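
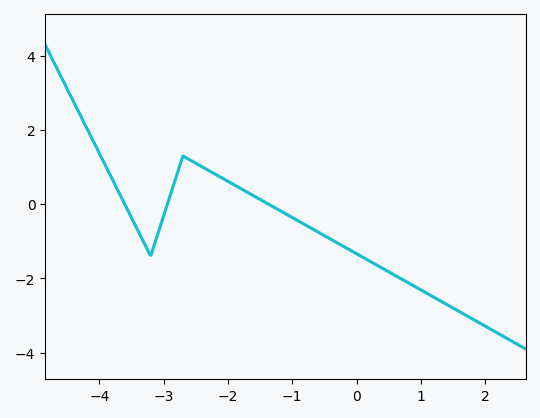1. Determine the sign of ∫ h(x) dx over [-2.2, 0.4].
negative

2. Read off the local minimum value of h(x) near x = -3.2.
-1.4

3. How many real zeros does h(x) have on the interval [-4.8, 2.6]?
3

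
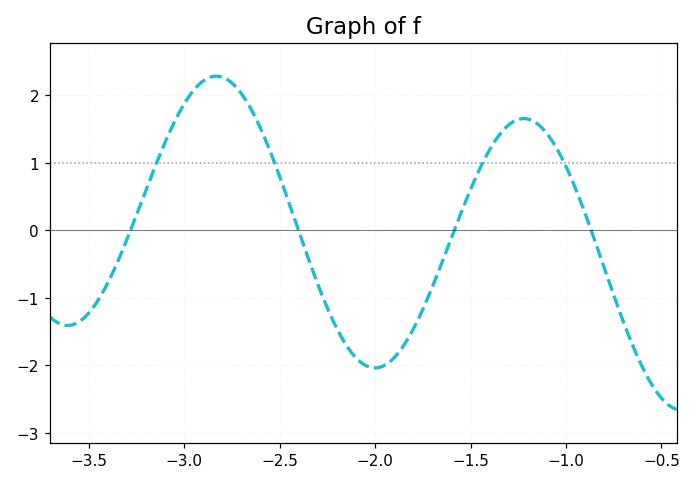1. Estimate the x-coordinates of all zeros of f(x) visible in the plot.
-3.3, -2.4, -1.6, -0.85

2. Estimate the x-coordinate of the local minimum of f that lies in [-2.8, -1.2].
-2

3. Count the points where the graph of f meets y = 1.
4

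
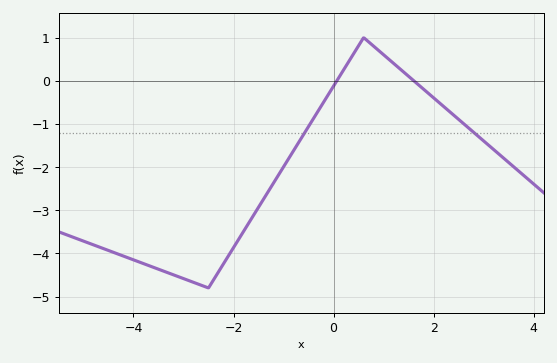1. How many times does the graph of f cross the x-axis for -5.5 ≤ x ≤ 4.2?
2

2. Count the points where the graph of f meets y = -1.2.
2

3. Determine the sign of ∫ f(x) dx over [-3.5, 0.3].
negative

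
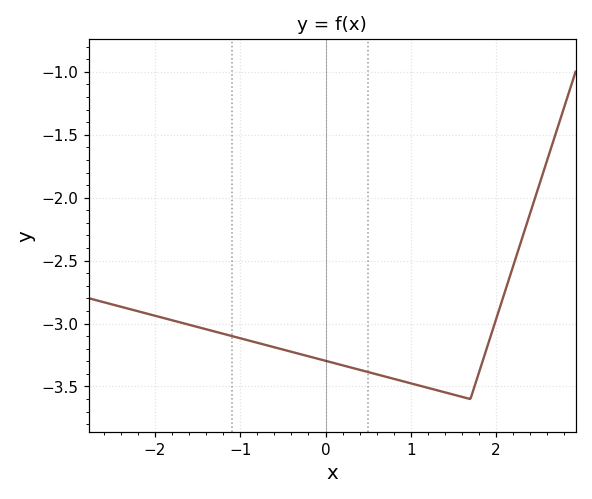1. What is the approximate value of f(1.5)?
-3.56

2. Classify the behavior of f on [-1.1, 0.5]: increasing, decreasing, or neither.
decreasing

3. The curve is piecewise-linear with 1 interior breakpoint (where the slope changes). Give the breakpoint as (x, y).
(1.7, -3.6)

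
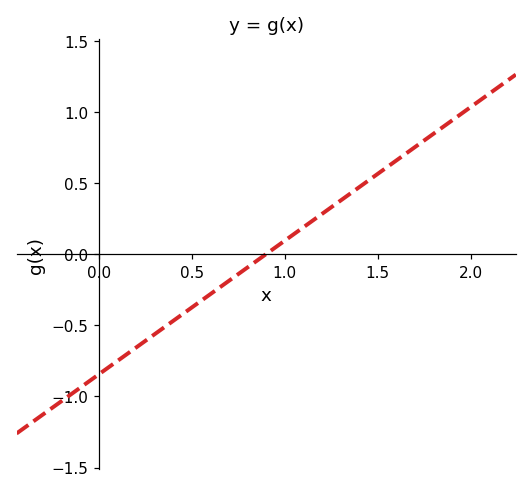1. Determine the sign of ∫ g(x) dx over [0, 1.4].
negative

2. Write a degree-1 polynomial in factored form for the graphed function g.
y = 0.94(x - 0.9)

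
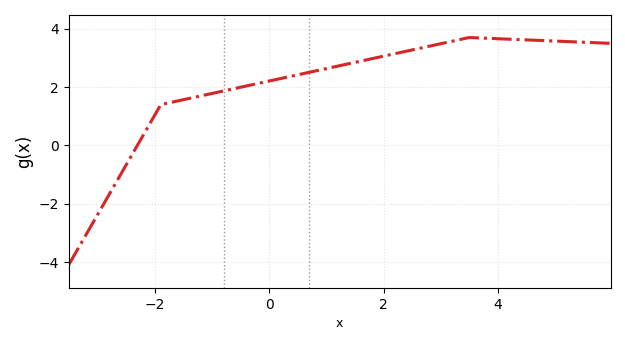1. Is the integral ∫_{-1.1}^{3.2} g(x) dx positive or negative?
positive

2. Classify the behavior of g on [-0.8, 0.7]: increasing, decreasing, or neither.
increasing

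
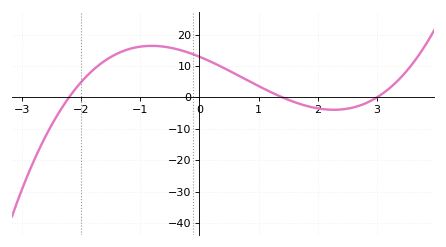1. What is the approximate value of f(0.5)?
9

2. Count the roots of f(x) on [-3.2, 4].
3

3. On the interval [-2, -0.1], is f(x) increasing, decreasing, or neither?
neither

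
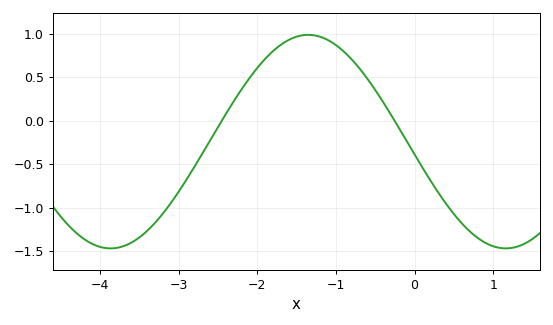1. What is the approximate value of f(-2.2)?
0.35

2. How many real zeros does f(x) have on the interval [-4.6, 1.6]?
2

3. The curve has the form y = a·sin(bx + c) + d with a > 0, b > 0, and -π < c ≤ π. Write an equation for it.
y = 1.23sin(1.2x - 3) - 0.24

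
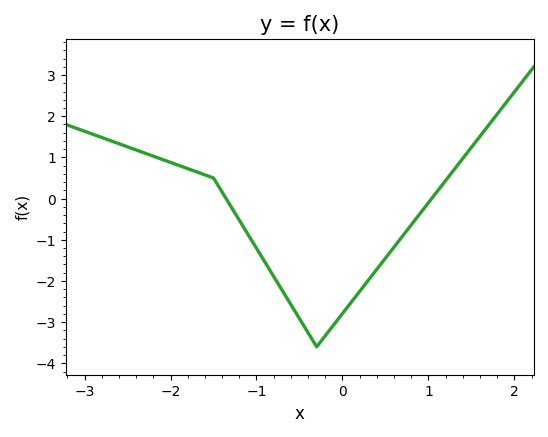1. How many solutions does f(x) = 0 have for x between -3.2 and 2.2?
2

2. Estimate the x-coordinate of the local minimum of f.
-0.3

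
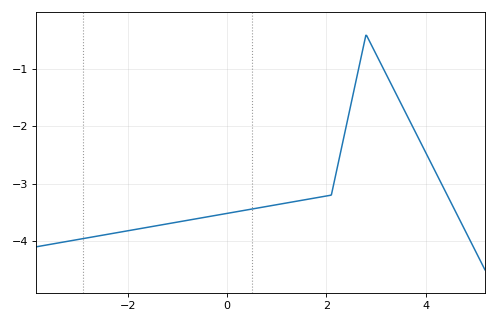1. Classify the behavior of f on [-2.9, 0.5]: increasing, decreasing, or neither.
increasing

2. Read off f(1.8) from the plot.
-3.2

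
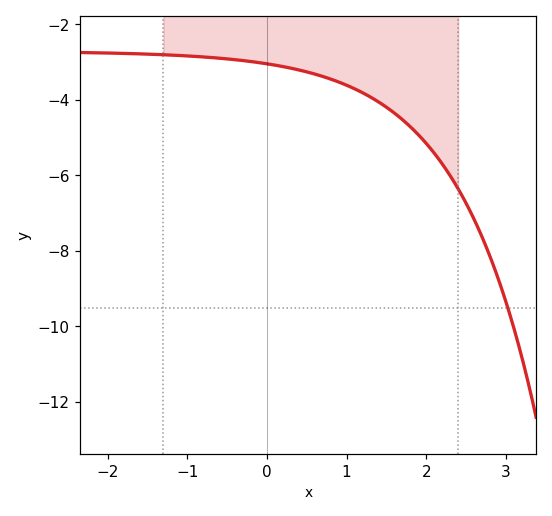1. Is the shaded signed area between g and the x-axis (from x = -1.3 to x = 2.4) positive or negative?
negative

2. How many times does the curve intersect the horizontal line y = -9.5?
1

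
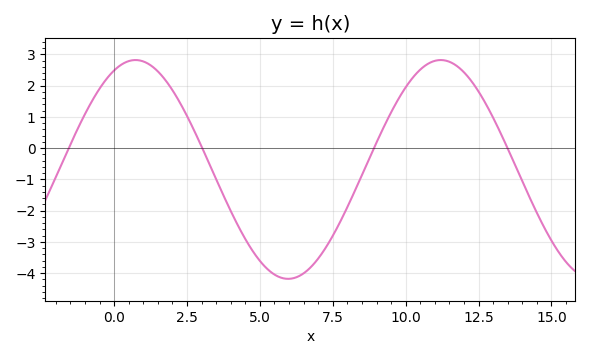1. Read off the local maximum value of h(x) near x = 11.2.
2.82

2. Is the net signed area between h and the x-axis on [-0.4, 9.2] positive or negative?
negative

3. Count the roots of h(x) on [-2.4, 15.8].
4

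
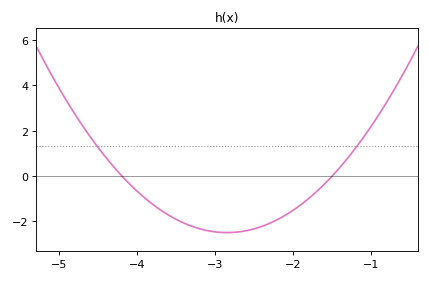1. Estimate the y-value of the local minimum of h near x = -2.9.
-2.5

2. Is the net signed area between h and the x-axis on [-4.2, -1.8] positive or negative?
negative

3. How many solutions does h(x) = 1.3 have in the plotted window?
2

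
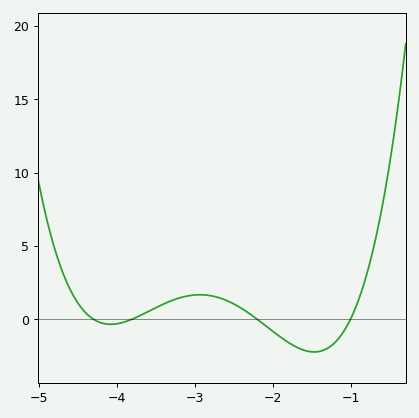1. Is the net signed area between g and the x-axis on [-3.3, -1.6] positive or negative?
positive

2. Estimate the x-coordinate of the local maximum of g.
-2.9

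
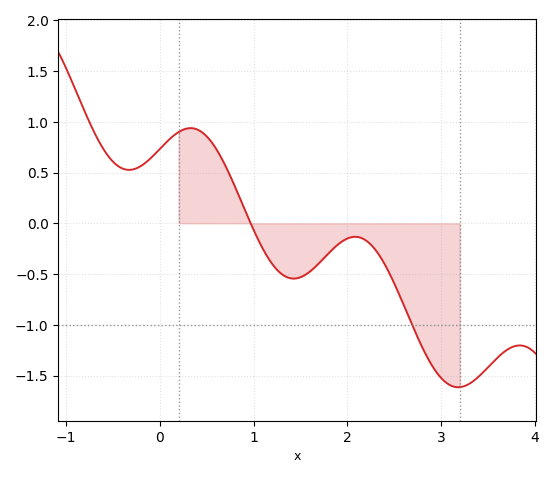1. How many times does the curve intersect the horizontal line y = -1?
1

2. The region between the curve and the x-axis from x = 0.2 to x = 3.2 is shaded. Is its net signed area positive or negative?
negative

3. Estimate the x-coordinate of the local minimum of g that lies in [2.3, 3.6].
3.18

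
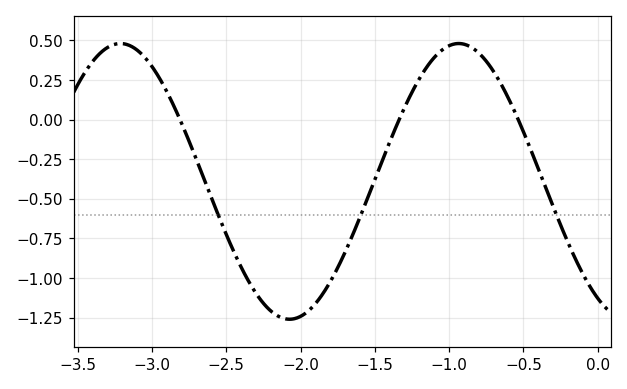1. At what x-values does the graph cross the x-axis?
-2.8, -1.35, -0.55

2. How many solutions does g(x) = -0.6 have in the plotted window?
3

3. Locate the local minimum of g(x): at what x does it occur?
-2.05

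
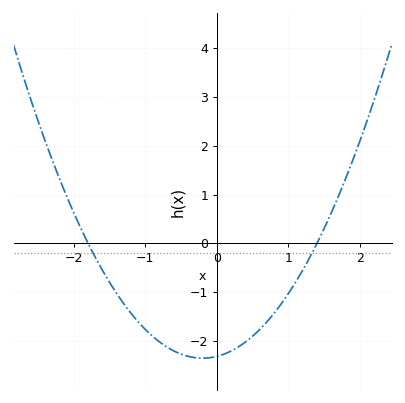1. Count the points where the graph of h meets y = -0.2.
2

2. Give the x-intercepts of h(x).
-1.8, 1.4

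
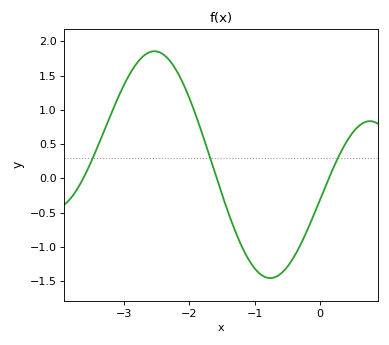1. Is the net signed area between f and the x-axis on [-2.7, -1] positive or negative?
positive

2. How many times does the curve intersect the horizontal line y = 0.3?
3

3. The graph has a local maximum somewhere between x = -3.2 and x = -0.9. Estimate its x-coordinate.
-2.53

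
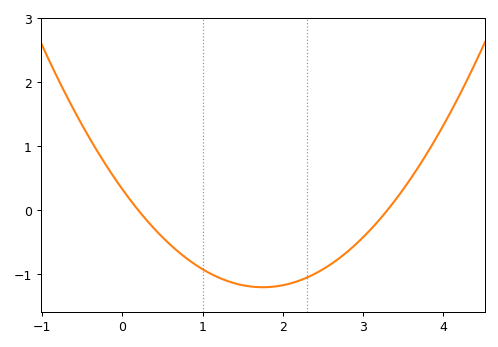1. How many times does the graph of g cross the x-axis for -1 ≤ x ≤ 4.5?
2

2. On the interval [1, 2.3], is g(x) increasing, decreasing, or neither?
neither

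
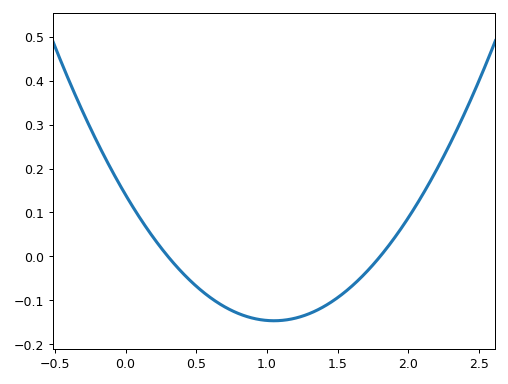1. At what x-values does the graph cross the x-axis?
0.3, 1.8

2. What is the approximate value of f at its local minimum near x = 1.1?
-0.15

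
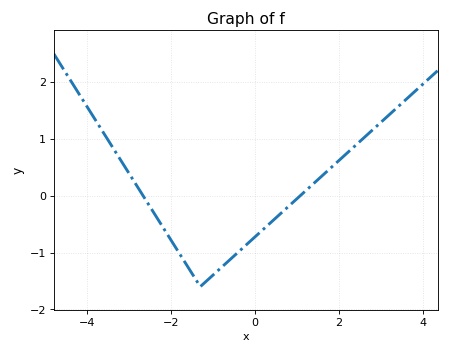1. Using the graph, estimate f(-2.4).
-0.308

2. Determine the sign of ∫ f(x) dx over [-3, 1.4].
negative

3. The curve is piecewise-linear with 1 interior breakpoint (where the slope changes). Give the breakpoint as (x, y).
(-1.3, -1.6)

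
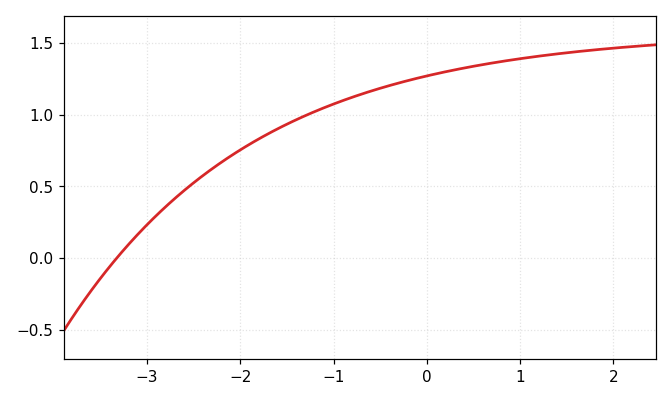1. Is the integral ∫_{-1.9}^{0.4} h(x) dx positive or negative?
positive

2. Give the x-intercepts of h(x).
-3.3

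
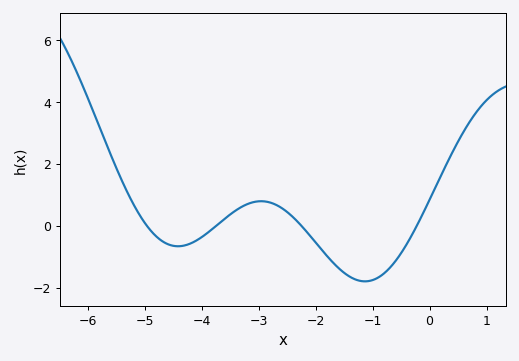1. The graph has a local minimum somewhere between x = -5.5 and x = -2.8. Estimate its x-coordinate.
-4.4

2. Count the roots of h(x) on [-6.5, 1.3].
4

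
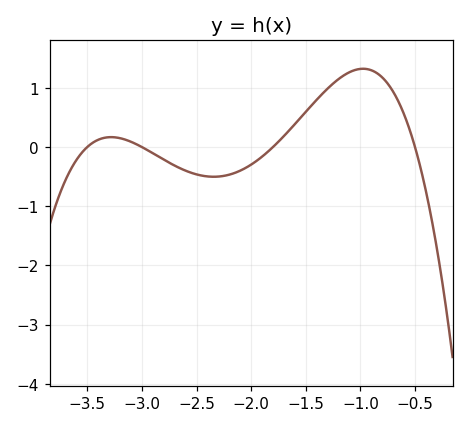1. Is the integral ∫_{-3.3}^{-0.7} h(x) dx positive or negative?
positive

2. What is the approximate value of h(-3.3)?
0.2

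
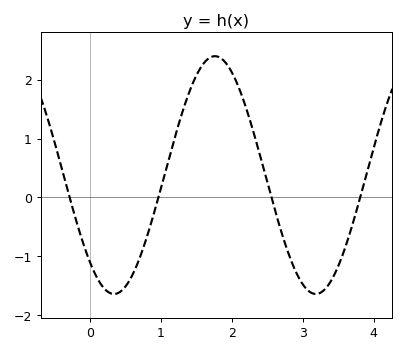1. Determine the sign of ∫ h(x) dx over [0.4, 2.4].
positive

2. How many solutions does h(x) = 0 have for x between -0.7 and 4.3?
4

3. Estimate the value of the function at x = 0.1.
-1.36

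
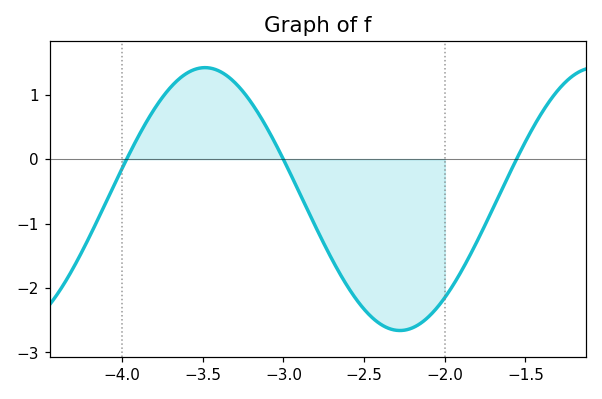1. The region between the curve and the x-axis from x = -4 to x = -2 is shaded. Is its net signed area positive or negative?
negative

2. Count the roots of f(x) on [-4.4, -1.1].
3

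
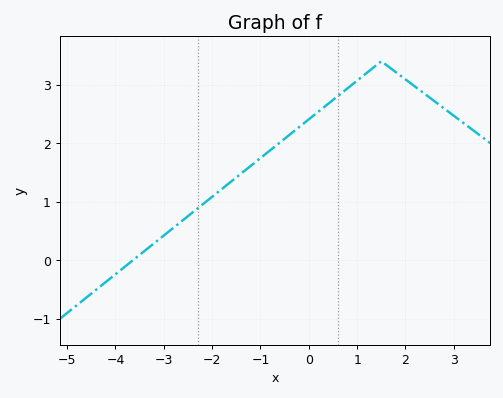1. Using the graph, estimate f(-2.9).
0.5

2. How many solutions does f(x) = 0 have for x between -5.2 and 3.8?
1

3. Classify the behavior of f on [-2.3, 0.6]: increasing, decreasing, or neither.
increasing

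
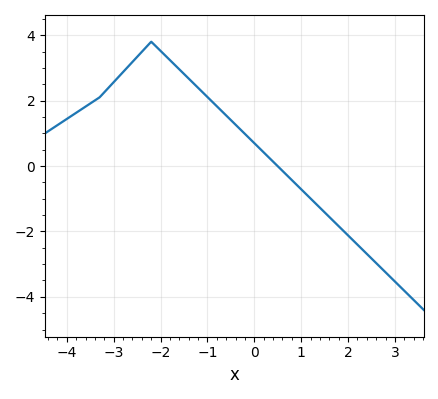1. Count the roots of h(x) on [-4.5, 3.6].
1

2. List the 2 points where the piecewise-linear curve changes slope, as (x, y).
(-3.3, 2.1); (-2.2, 3.8)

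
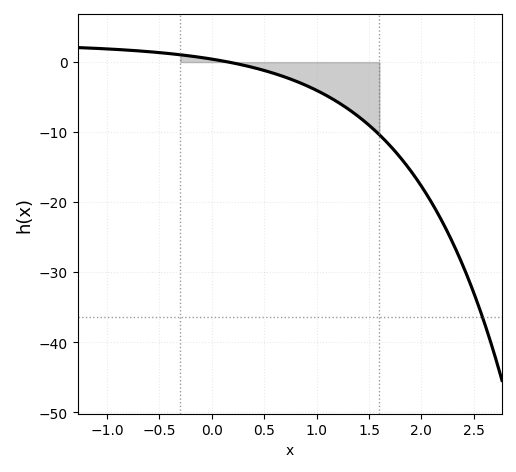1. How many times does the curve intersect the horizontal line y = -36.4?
1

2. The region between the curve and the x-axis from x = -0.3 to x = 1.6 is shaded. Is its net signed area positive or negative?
negative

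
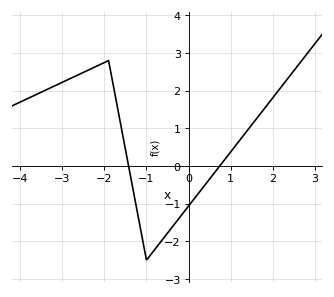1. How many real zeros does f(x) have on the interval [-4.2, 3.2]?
2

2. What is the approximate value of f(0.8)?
0.084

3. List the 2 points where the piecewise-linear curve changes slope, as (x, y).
(-1.9, 2.8); (-1, -2.5)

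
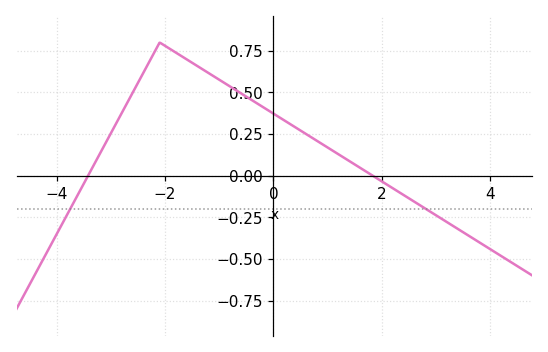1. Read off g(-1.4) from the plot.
0.658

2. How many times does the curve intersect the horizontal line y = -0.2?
2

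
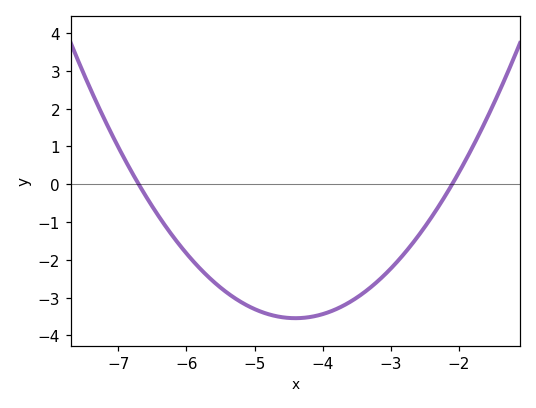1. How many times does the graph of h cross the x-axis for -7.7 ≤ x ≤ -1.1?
2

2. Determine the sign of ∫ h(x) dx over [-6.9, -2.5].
negative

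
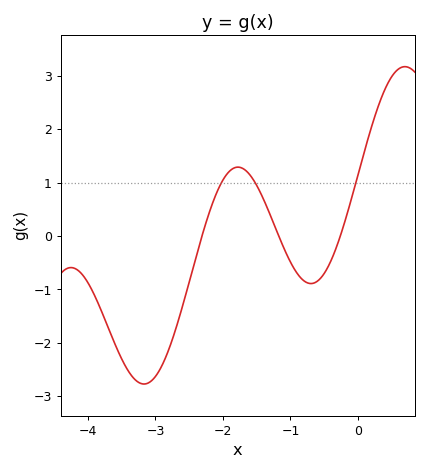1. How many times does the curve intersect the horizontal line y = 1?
3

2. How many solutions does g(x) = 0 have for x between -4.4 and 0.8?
3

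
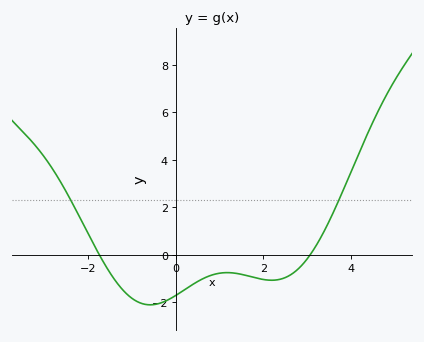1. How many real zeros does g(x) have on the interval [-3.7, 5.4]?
2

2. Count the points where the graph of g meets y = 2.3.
2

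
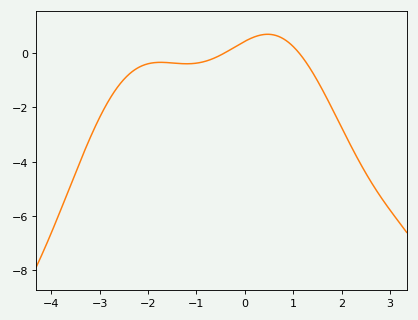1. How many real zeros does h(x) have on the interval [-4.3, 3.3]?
2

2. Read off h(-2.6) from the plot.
-1.19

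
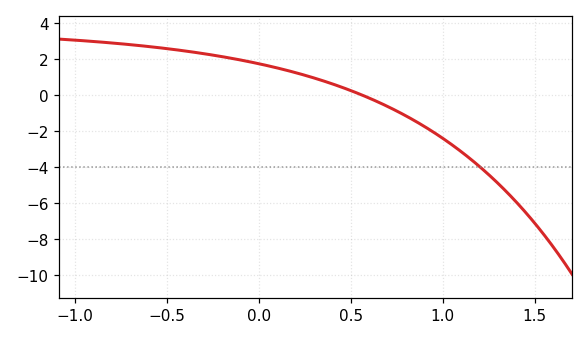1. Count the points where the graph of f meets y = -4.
1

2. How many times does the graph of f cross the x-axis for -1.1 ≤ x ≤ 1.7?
1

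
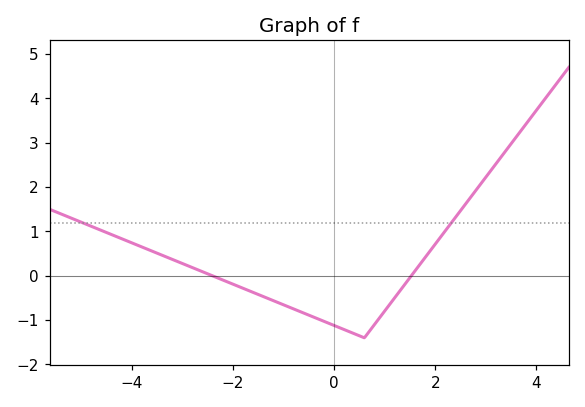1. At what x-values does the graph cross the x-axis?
-2.41, 1.53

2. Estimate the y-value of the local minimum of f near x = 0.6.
-1.4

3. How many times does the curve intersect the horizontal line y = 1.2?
2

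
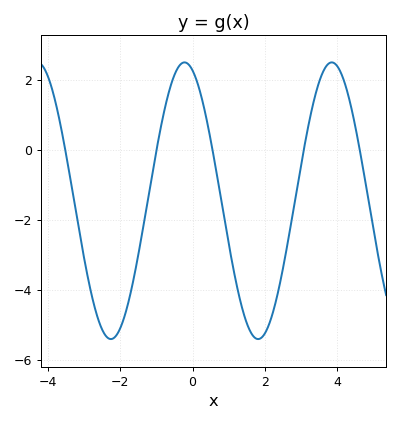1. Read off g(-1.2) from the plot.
-1.21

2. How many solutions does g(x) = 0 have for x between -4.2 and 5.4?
5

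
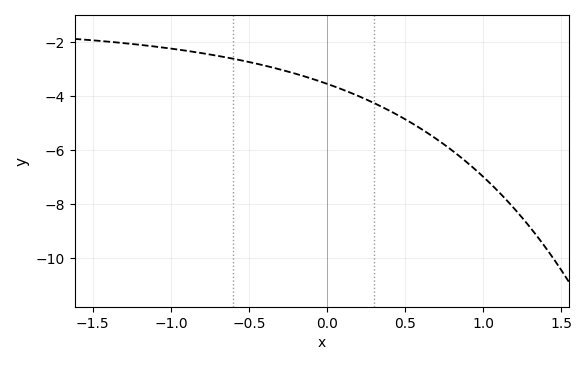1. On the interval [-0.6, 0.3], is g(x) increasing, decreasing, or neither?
decreasing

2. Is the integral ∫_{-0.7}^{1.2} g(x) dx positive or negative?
negative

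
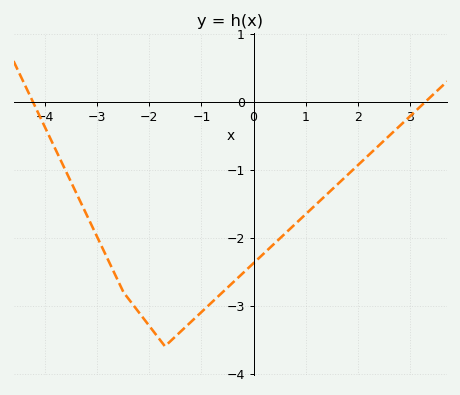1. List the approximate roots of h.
-4.23, 3.3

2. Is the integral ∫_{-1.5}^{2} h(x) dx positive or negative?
negative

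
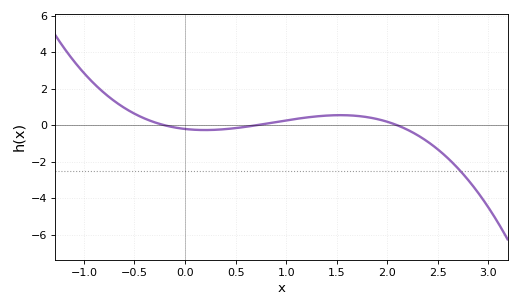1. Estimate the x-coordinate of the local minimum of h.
0.2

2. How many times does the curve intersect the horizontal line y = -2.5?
1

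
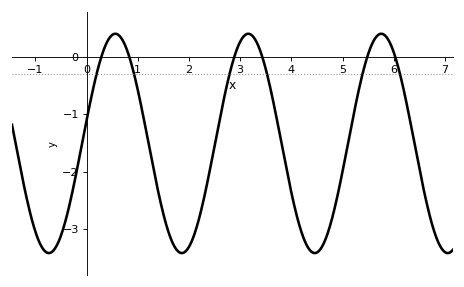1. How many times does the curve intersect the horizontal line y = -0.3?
6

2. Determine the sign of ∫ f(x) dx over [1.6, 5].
negative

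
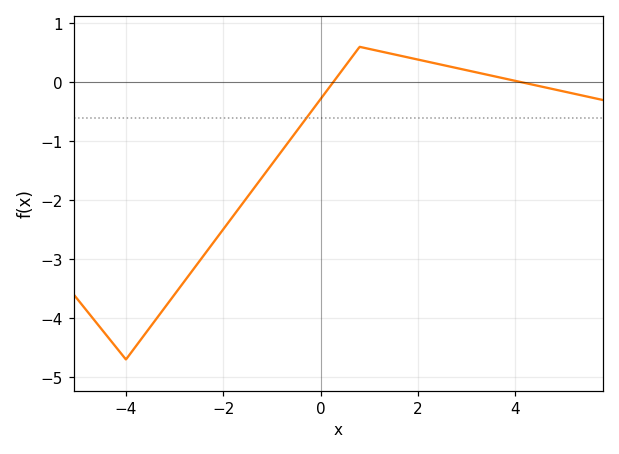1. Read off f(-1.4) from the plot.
-1.83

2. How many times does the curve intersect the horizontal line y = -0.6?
1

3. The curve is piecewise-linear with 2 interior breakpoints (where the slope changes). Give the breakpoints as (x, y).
(-4, -4.7); (0.8, 0.6)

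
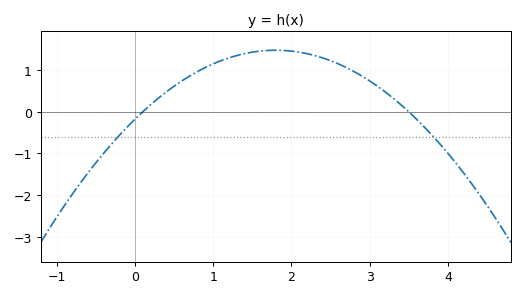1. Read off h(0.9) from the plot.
1.06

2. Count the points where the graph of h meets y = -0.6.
2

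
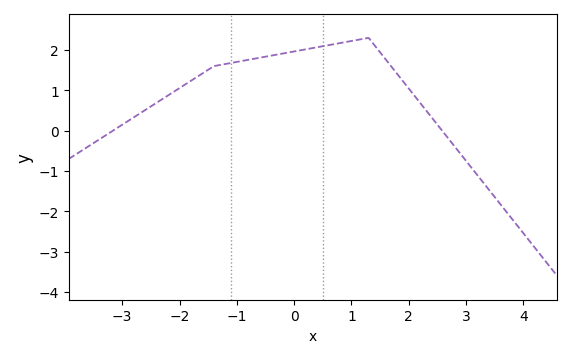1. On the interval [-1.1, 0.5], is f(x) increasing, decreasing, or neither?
increasing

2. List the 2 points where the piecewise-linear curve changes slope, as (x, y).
(-1.4, 1.6); (1.3, 2.3)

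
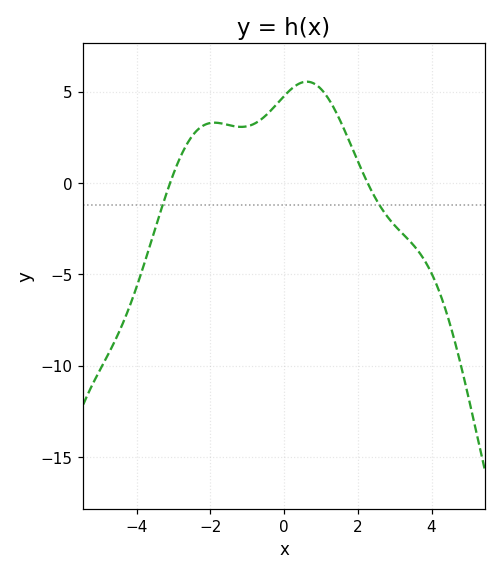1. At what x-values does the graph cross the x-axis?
-3, 2.2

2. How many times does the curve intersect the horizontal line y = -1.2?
2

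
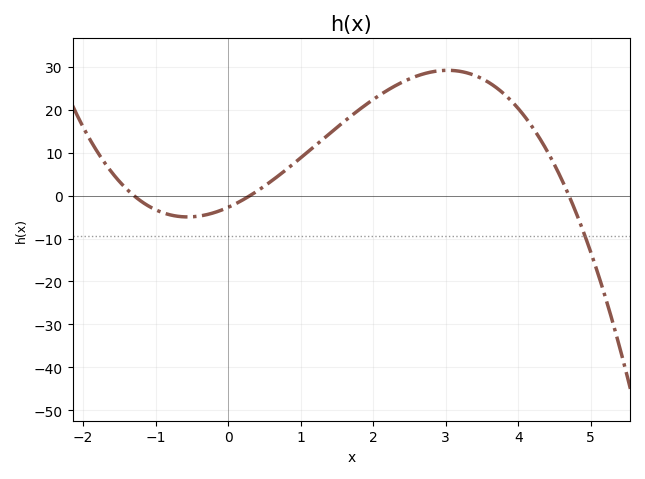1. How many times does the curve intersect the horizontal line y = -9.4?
1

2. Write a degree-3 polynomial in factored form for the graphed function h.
y = -1.48(x + 1.3)(x - 0.3)(x - 4.7)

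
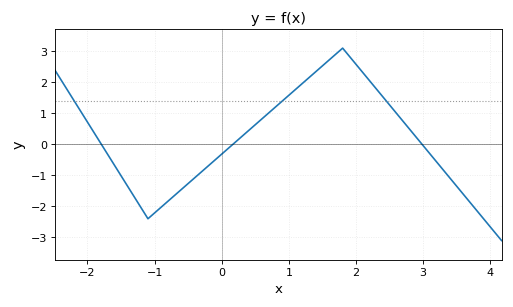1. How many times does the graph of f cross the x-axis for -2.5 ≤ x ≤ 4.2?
3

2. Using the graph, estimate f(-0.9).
-2.02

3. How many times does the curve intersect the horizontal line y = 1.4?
3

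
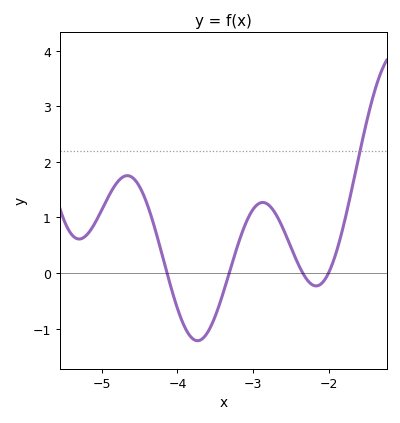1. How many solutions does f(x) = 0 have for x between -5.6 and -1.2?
4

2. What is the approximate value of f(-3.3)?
0.08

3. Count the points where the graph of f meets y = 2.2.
1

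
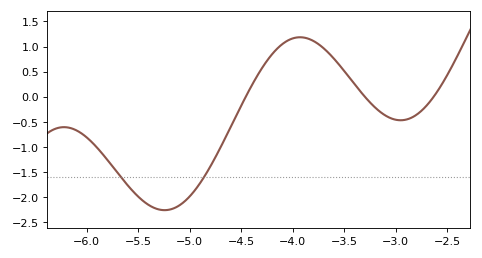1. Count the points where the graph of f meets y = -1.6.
2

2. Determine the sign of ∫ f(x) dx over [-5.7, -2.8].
negative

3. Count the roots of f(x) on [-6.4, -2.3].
3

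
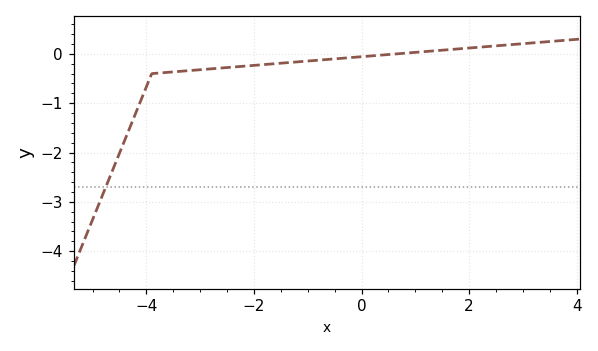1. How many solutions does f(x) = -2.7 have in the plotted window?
1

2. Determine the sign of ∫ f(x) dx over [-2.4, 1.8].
negative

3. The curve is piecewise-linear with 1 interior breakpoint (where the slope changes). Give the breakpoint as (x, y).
(-3.9, -0.4)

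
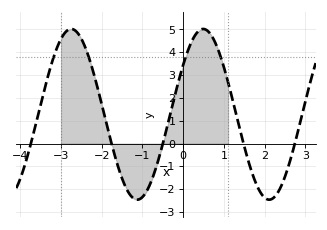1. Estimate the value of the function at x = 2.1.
-2.46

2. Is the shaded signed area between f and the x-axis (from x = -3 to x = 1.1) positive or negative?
positive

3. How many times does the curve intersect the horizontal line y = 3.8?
4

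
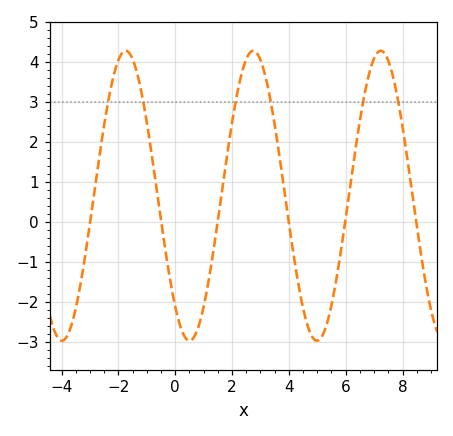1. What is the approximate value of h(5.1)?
-2.93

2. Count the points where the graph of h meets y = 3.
6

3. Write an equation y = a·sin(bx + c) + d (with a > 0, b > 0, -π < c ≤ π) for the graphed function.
y = 3.63sin(1.4x - 2.27) + 0.66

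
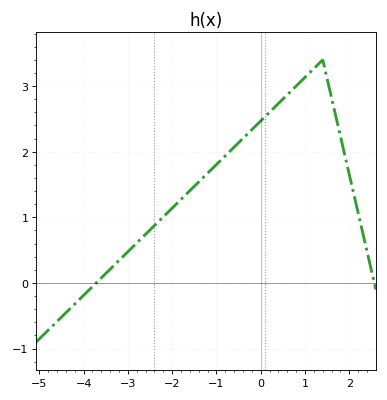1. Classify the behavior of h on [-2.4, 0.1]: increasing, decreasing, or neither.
increasing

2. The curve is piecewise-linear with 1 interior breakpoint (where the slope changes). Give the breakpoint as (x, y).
(1.4, 3.4)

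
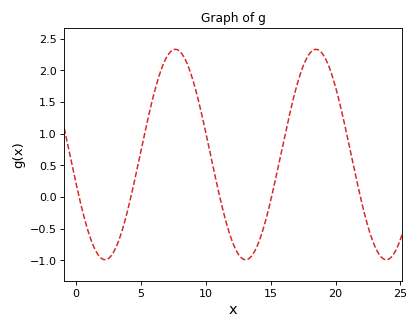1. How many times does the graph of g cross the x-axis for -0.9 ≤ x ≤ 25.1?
5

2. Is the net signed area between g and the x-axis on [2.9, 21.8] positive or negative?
positive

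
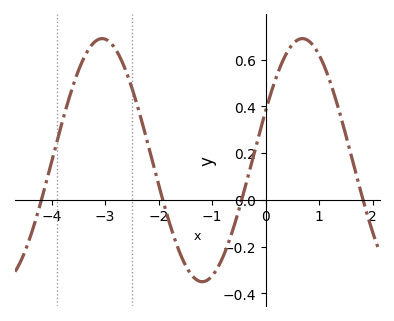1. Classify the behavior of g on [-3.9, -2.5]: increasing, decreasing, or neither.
neither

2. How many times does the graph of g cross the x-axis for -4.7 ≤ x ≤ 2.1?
4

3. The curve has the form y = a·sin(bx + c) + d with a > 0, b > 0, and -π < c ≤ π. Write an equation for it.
y = 0.52sin(1.68x + 0.42) + 0.17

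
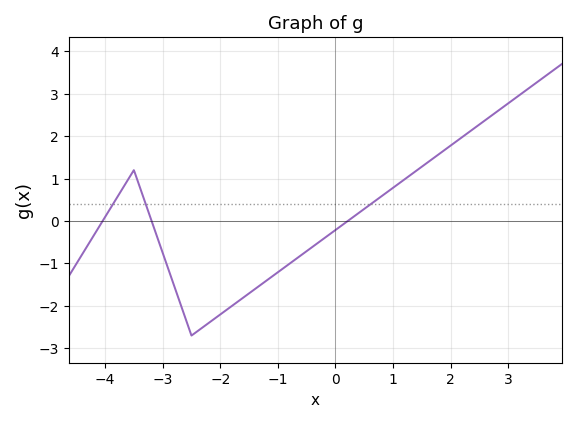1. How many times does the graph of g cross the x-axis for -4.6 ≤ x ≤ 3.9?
3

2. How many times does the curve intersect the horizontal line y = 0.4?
3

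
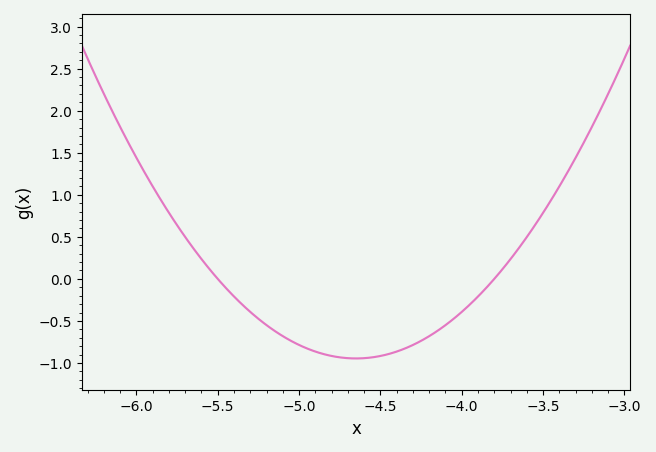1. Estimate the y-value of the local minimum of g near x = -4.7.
-0.95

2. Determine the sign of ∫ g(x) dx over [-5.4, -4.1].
negative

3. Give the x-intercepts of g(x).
-5.5, -3.8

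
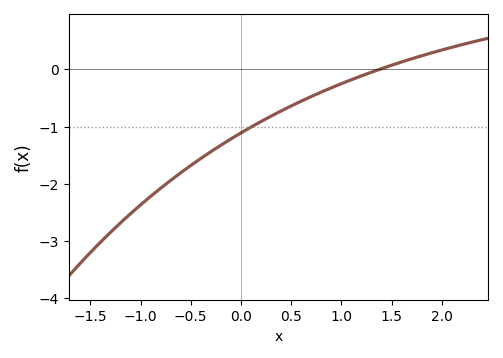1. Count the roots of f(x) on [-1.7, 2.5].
1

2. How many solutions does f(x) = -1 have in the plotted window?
1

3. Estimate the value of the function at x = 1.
-0.25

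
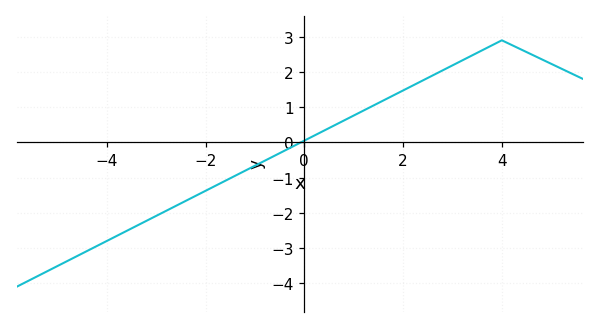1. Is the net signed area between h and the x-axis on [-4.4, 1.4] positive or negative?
negative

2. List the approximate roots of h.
-0.071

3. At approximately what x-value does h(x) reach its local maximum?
4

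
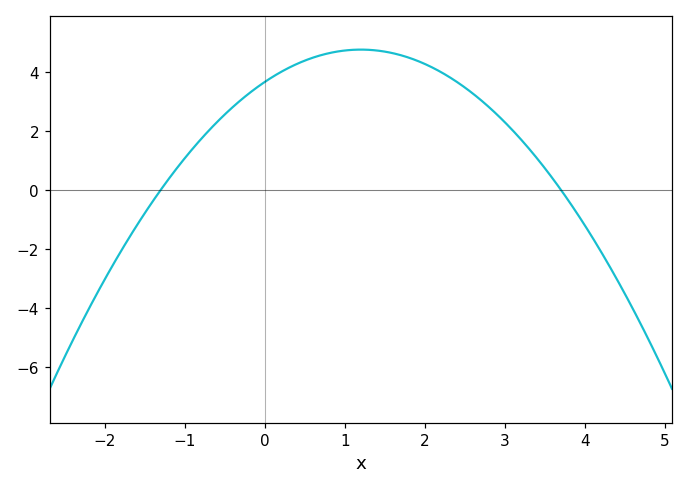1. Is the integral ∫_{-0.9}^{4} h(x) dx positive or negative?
positive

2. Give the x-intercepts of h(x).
-1.3, 3.7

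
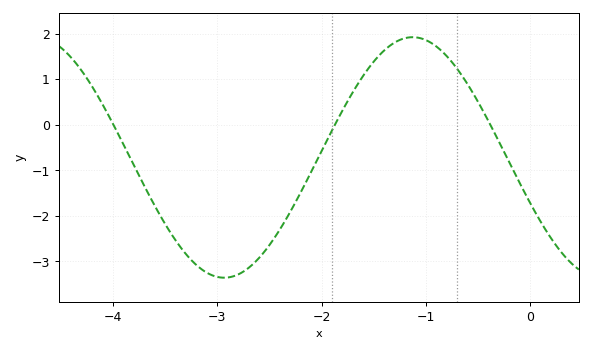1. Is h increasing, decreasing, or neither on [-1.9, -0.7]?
neither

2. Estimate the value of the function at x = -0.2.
-0.833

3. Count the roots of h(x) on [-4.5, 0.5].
3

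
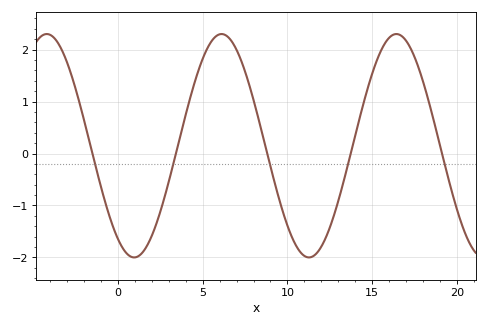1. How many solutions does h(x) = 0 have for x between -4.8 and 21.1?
5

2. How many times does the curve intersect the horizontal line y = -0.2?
5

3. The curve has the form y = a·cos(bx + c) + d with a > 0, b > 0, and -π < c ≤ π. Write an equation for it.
y = 2.15cos(0.61x + 2.6) + 0.15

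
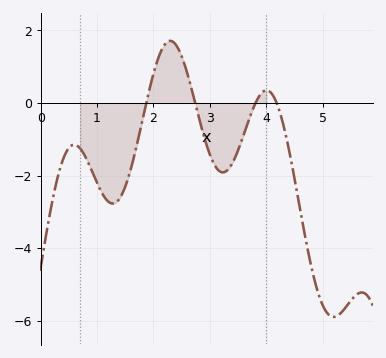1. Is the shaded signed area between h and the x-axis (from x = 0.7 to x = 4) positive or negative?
negative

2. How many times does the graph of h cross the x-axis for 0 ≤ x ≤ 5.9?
4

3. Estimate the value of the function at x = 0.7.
-1.25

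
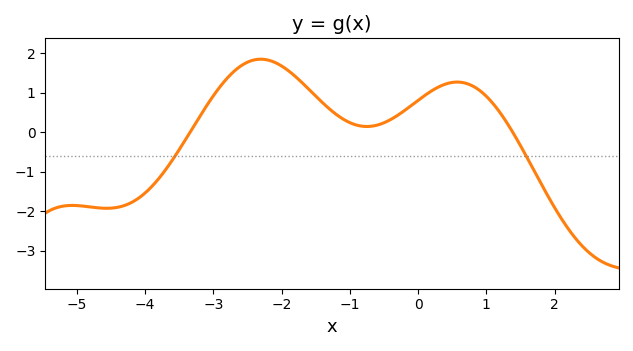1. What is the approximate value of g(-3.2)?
0.394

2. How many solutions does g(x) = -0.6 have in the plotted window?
2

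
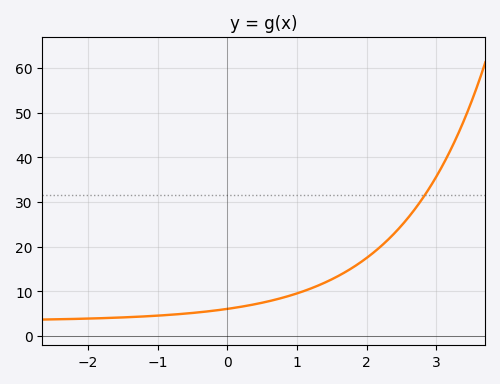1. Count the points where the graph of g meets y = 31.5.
1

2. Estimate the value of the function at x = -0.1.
5.89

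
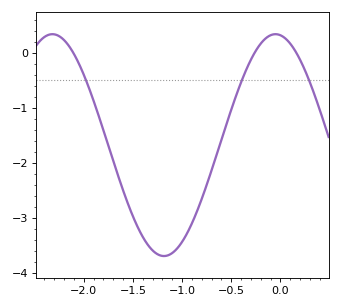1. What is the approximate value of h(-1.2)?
-3.7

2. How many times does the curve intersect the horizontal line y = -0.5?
3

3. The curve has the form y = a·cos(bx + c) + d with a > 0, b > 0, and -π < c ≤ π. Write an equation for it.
y = 2.02cos(2.77x + 0.14) - 1.68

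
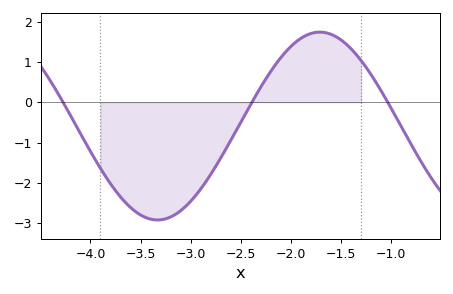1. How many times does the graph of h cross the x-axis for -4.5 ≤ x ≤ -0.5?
3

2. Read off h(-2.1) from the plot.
1.1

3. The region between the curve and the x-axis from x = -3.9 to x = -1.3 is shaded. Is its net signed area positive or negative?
negative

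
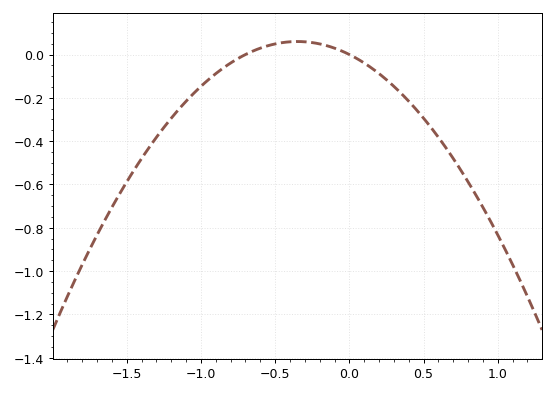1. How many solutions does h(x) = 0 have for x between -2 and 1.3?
2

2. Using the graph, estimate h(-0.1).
0.029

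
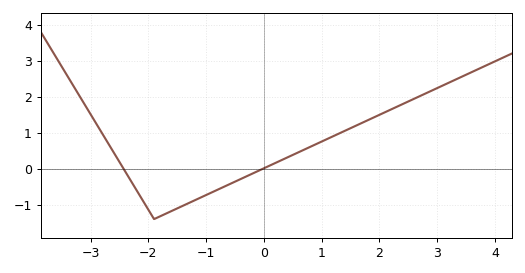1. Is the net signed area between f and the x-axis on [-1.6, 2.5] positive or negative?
positive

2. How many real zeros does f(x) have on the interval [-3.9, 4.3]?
2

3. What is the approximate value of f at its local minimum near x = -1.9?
-1.4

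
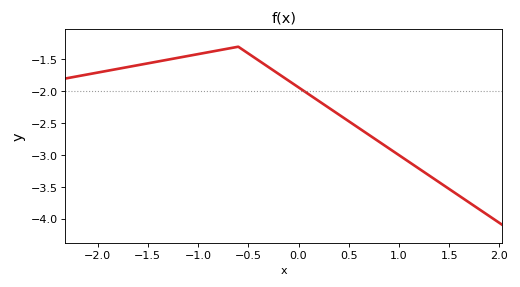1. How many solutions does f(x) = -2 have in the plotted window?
1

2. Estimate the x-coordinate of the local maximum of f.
-0.6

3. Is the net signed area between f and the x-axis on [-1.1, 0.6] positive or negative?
negative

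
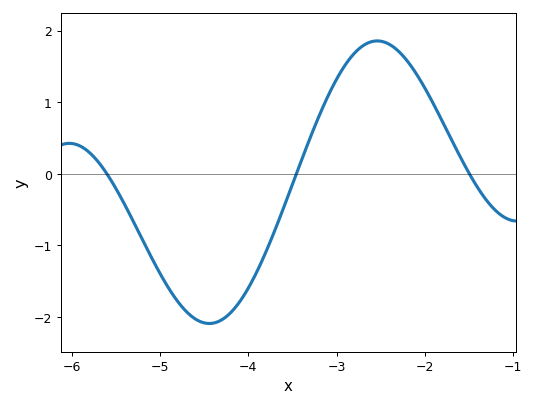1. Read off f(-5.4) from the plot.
-0.436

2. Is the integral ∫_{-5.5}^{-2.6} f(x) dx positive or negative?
negative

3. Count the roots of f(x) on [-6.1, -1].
3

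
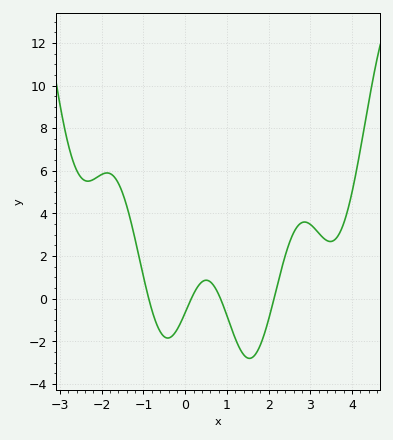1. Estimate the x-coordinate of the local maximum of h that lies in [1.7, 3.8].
2.86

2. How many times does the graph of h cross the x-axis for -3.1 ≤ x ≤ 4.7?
4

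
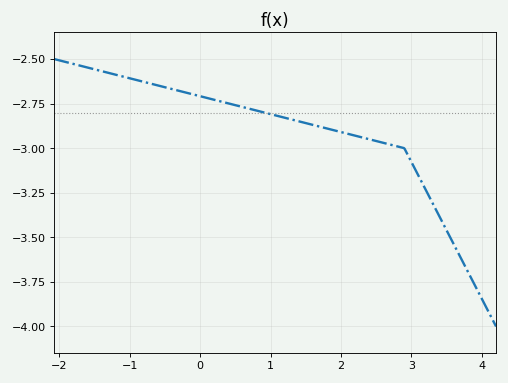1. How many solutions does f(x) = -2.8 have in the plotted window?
1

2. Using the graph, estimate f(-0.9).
-2.62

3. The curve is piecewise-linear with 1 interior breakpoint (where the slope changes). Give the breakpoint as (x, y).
(2.9, -3)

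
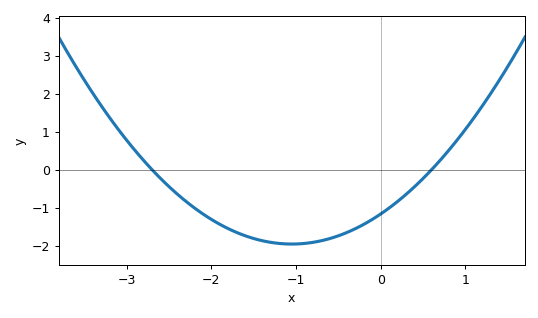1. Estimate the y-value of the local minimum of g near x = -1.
-1.96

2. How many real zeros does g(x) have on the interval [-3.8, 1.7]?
2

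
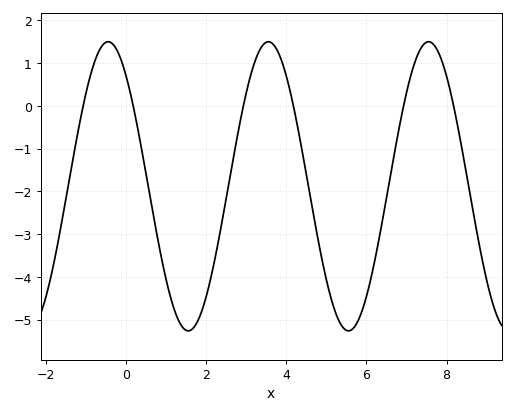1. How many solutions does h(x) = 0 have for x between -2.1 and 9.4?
6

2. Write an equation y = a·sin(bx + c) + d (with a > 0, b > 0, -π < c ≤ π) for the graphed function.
y = 3.38sin(1.6x + 2.3) - 1.88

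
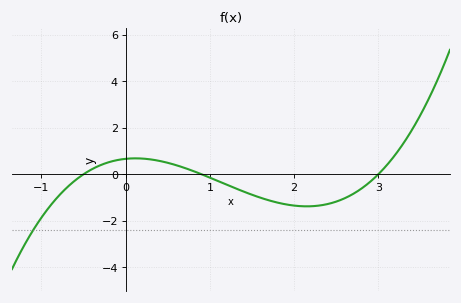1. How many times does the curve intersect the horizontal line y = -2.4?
1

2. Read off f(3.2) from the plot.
0.8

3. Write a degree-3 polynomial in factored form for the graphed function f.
y = 0.49(x + 0.5)(x - 0.9)(x - 3)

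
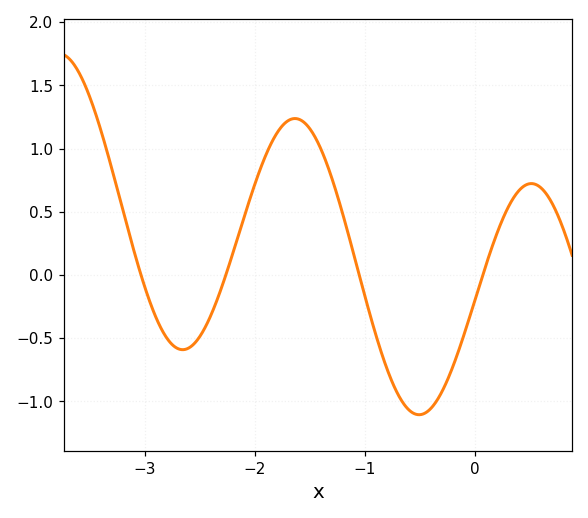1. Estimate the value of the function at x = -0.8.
-0.744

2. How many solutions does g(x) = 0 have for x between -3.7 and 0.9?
4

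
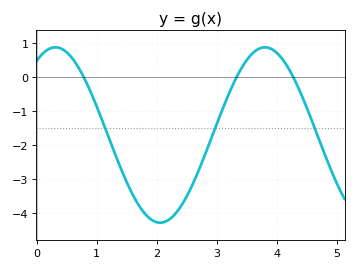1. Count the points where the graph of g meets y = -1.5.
3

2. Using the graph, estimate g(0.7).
0.3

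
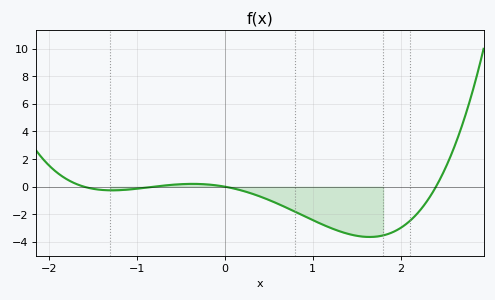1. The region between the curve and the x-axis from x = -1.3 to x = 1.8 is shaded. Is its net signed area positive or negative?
negative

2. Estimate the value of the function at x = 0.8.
-1.82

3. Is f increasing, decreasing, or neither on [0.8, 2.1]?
neither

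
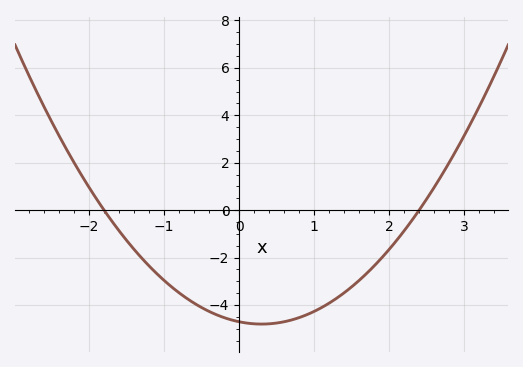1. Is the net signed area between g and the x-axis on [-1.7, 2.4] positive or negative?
negative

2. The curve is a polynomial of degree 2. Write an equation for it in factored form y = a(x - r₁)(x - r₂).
y = 1.09(x + 1.8)(x - 2.4)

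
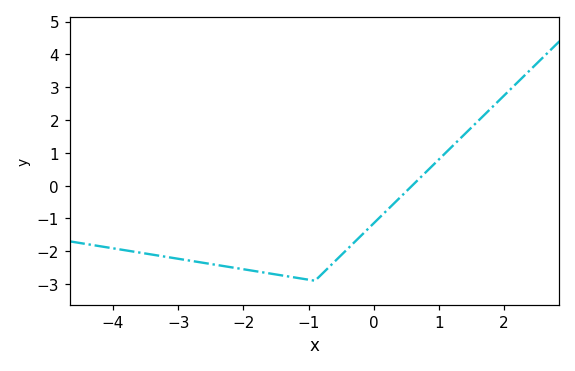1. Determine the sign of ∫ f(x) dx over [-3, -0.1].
negative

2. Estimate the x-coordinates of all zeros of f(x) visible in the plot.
0.59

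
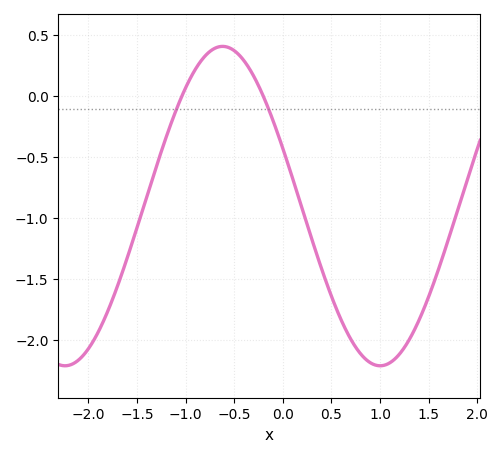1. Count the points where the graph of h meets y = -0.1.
2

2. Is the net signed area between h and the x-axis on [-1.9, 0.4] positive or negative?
negative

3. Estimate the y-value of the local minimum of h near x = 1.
-2.21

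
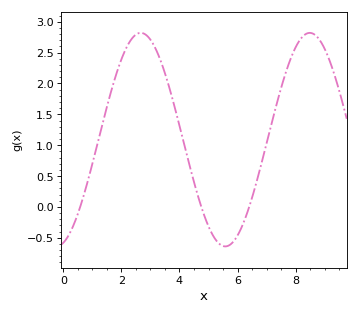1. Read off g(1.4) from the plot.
1.45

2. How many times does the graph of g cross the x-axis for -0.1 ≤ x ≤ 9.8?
3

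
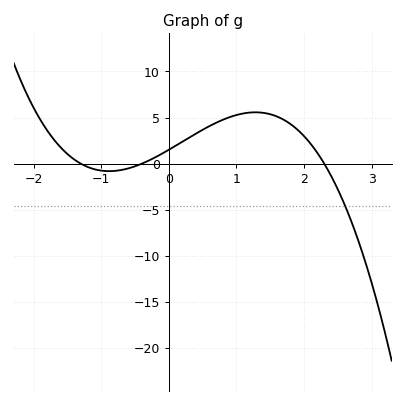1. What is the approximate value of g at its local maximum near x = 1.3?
5.57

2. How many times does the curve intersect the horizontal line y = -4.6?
1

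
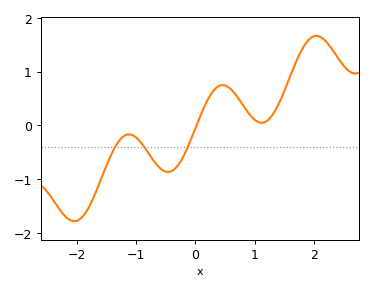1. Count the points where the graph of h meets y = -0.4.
3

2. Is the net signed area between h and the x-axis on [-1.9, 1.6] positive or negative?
negative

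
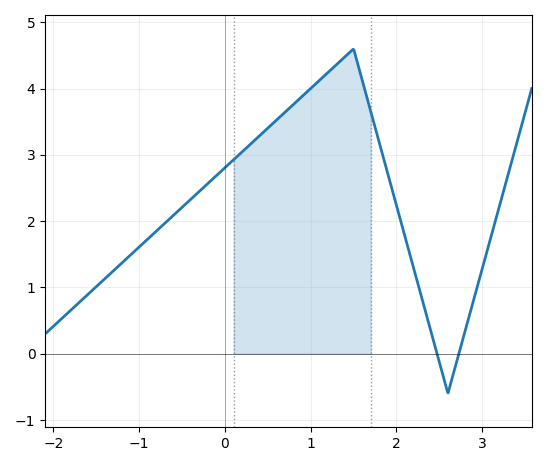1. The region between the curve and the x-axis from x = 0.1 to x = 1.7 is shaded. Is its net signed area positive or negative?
positive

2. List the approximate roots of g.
2.5, 2.7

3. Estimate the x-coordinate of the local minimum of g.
2.6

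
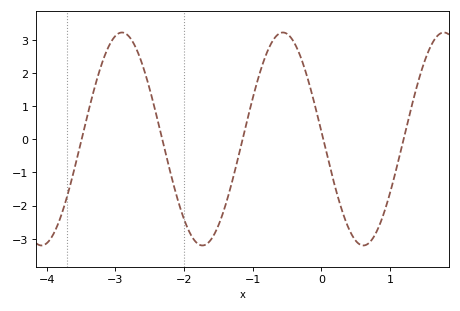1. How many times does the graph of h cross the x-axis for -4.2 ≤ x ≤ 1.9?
5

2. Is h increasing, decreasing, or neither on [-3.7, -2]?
neither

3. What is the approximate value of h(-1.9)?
-2.9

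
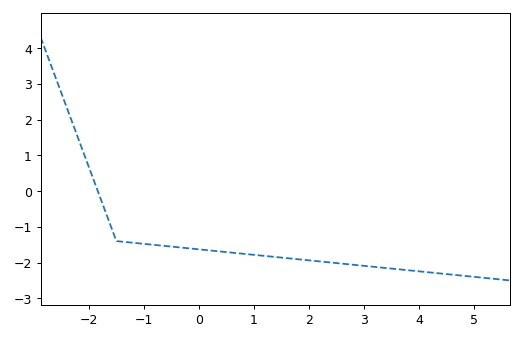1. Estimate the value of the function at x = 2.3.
-2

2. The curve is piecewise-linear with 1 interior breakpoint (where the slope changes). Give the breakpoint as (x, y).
(-1.5, -1.4)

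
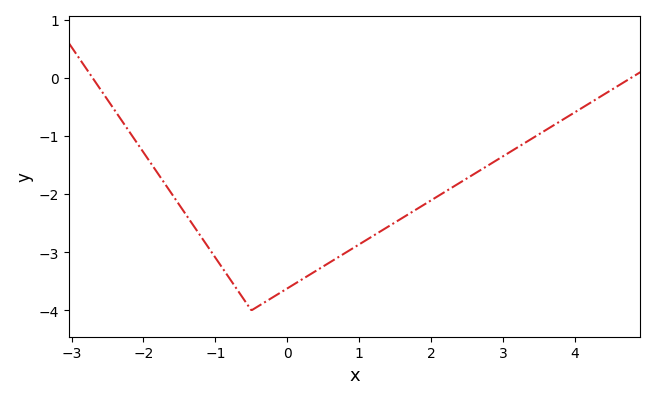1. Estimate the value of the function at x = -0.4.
-3.9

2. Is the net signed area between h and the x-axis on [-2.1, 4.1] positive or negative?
negative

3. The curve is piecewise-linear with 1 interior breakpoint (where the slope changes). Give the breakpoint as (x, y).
(-0.5, -4)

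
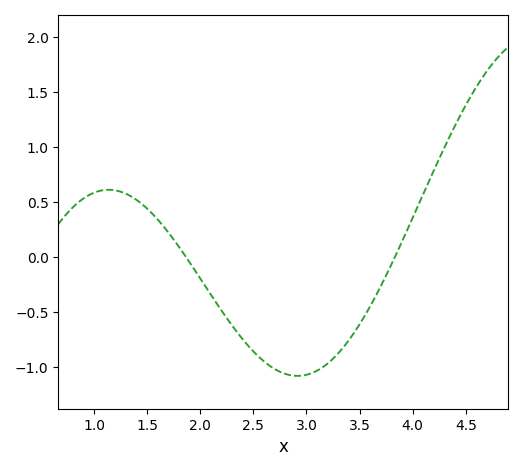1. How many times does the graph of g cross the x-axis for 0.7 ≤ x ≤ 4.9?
2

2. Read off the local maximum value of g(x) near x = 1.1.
0.611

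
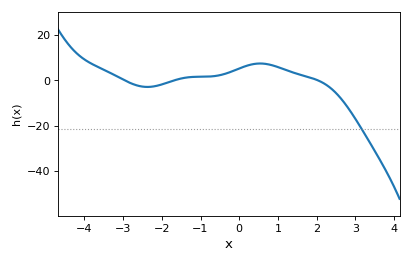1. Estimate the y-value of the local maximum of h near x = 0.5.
8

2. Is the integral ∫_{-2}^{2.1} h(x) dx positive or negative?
positive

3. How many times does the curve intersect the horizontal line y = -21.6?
1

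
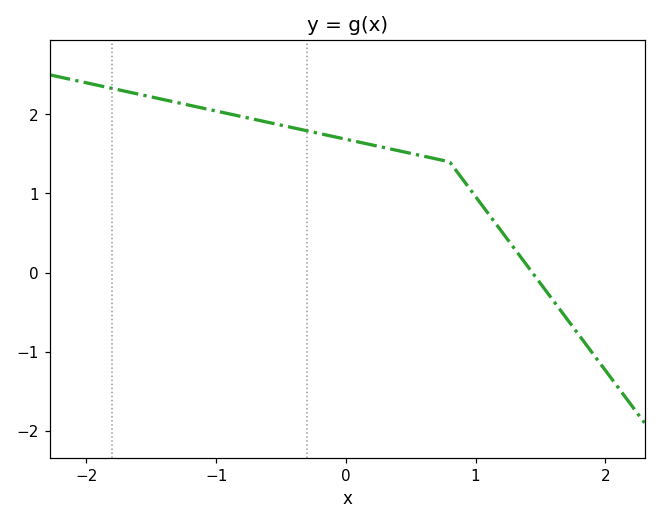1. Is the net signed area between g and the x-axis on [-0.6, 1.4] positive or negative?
positive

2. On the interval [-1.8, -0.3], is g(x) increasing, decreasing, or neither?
decreasing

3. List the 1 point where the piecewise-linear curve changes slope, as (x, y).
(0.8, 1.4)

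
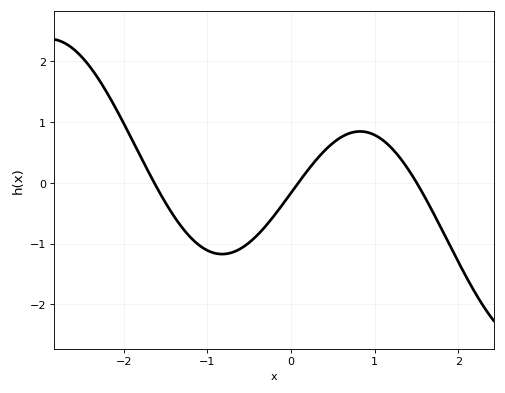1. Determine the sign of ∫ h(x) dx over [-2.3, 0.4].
negative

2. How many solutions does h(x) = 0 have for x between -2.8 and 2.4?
3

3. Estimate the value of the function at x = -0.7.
-1.15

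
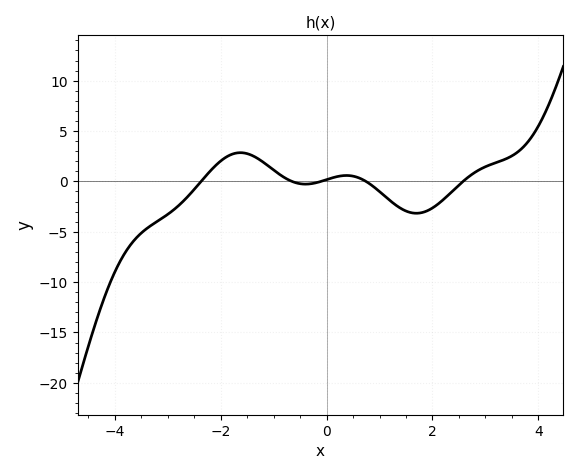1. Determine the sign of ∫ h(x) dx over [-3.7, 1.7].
negative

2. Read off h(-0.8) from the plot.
0.5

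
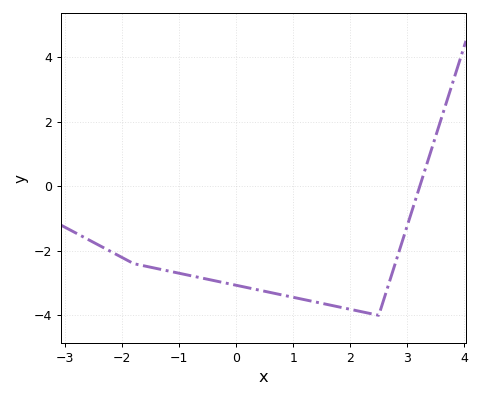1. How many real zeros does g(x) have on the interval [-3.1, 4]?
1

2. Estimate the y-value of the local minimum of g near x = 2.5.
-4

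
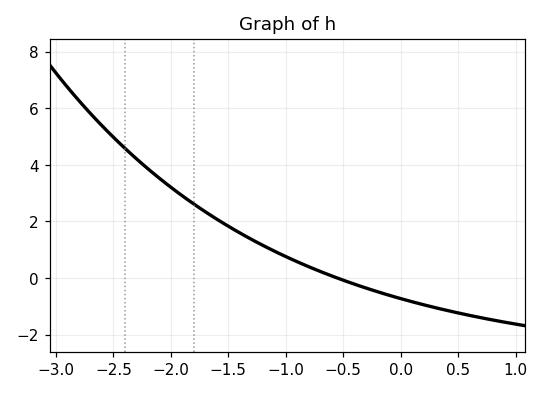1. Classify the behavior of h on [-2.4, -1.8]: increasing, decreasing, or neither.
decreasing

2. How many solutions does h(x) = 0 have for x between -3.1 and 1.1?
1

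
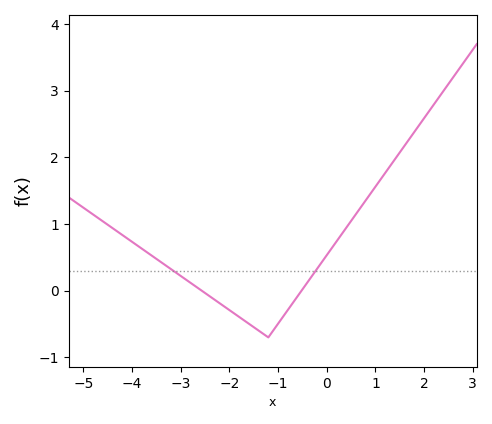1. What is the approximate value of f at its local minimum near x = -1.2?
-0.7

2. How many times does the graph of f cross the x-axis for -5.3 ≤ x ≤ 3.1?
2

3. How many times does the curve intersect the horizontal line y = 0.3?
2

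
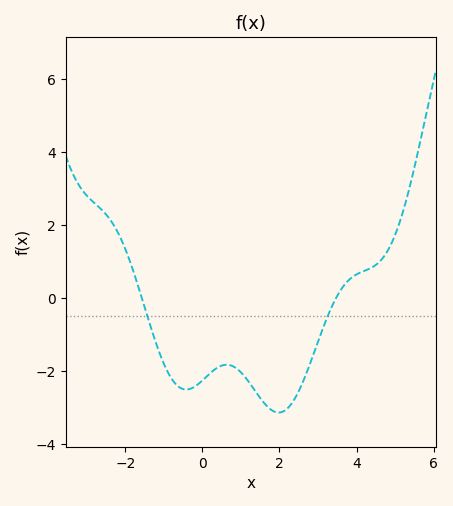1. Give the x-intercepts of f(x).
-1.6, 3.4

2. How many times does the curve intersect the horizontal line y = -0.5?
2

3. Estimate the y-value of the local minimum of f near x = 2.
-3.2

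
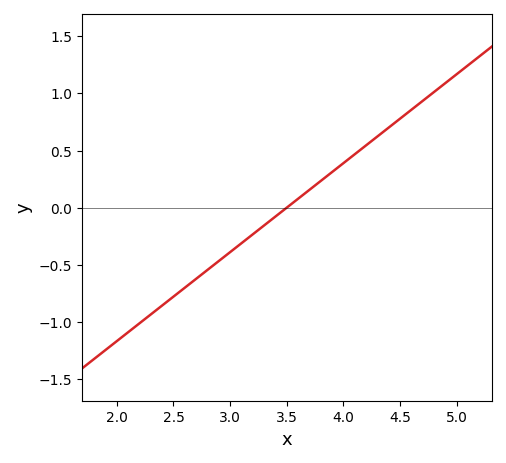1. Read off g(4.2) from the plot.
0.546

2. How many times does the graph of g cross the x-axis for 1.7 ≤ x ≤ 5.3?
1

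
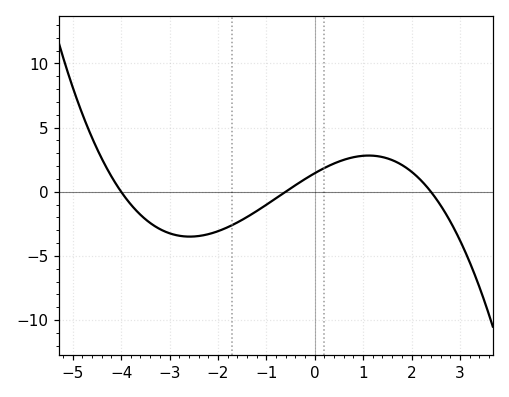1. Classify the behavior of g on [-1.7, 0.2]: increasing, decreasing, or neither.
increasing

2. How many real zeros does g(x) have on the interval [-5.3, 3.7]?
3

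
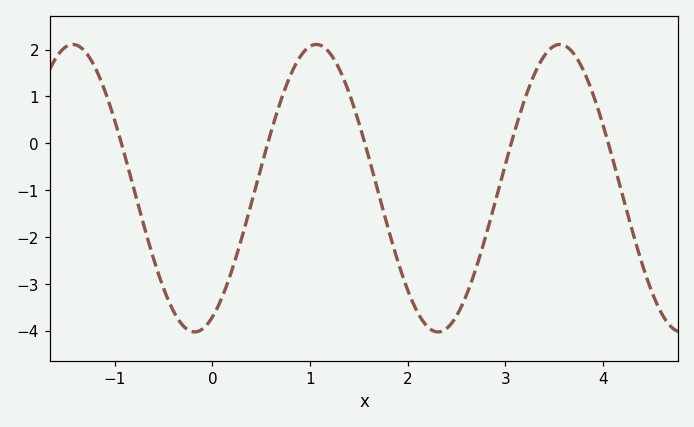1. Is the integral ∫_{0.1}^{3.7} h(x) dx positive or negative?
negative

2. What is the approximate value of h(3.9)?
1.04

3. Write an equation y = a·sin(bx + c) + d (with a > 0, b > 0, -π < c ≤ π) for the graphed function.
y = 3.07sin(2.52x - 1.11) - 0.96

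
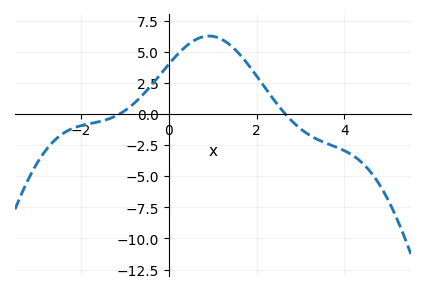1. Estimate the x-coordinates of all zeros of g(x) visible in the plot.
-1.11, 2.65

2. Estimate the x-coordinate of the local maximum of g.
0.918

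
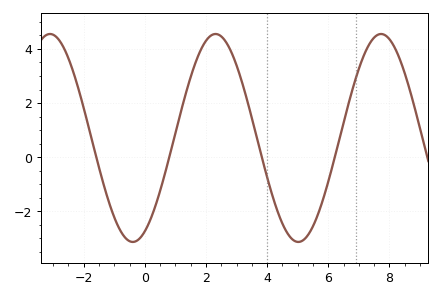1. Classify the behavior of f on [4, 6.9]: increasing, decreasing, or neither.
neither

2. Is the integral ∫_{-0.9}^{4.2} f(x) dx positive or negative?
positive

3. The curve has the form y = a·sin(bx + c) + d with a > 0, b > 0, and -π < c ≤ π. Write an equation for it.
y = 3.84sin(1.16x - 1.11) + 0.71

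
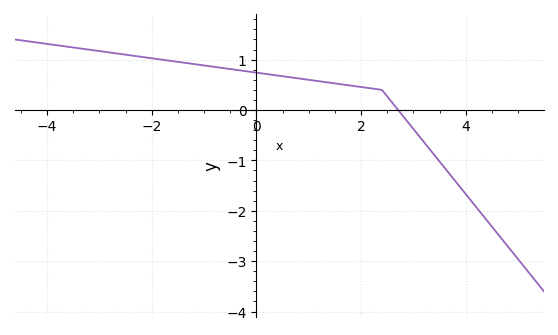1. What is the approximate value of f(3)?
-0.376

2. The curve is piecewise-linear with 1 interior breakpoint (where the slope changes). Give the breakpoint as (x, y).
(2.4, 0.4)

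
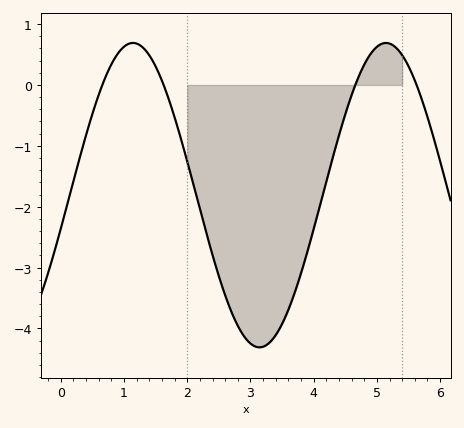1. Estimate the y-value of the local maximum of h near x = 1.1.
0.69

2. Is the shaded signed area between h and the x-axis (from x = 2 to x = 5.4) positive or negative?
negative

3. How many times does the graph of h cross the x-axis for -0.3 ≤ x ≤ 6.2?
4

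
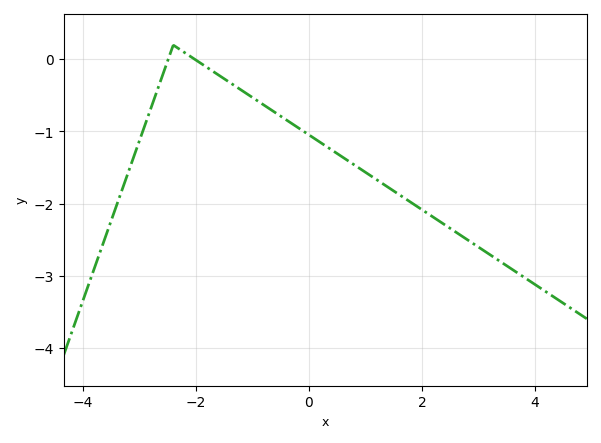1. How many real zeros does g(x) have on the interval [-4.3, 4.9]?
2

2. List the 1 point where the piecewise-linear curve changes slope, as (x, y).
(-2.4, 0.2)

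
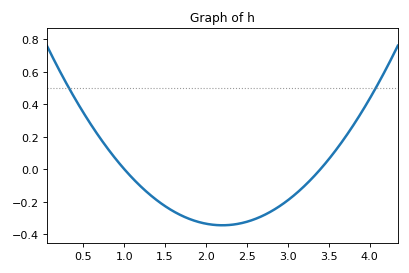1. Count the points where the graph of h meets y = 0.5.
2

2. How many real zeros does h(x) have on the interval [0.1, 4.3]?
2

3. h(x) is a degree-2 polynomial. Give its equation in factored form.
y = 0.24(x - 1)(x - 3.4)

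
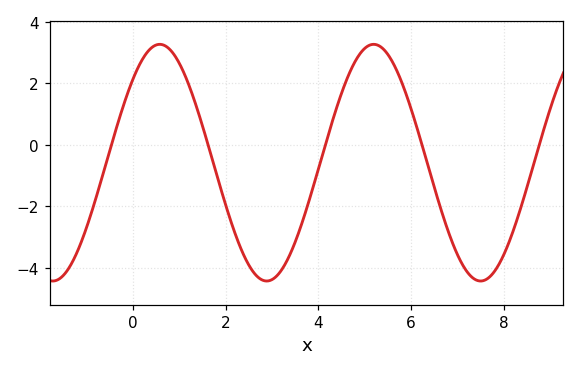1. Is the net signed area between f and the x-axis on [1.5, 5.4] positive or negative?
negative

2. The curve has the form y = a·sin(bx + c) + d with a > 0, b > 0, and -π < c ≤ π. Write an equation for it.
y = 3.84sin(1.4x + 0.79) - 0.58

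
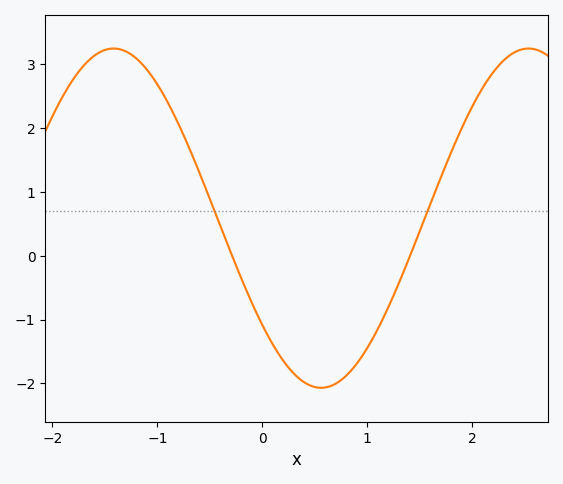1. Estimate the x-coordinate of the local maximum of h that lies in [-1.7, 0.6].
-1.4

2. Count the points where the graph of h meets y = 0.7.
2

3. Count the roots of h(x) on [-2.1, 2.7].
2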